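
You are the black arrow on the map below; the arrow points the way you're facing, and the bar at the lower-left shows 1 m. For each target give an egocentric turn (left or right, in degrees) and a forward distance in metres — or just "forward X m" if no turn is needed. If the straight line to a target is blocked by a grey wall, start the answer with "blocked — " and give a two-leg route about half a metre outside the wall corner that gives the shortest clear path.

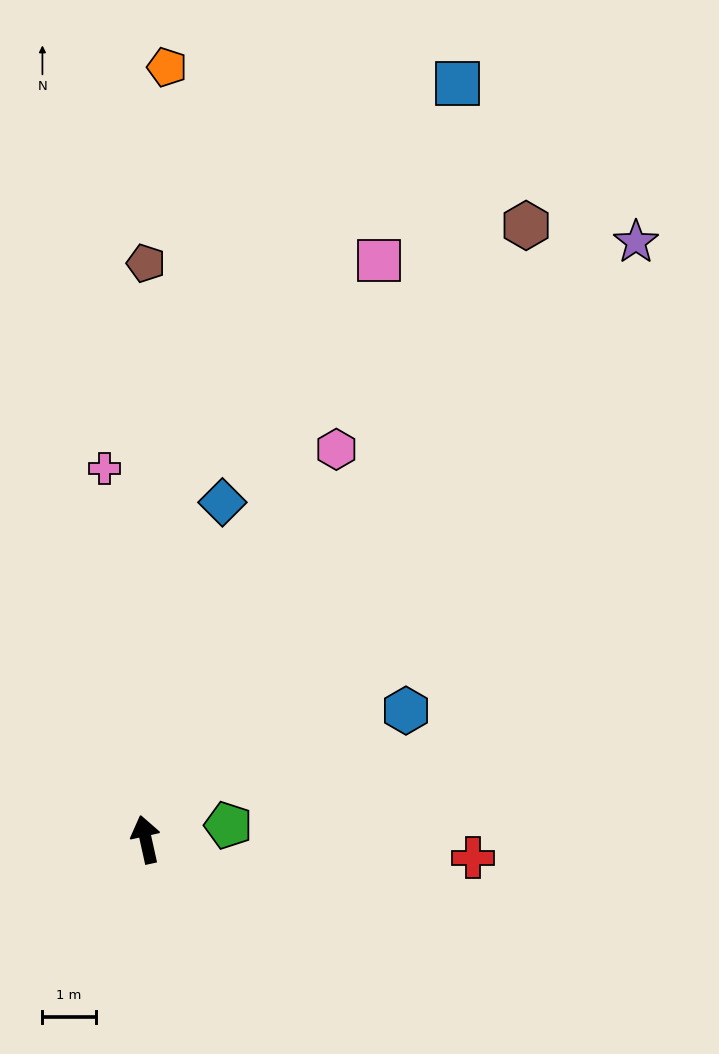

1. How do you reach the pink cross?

turn right 6°, forward 7.0 m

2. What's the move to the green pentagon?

turn right 93°, forward 1.6 m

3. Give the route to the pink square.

turn right 34°, forward 11.7 m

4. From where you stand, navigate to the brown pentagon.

turn right 12°, forward 10.8 m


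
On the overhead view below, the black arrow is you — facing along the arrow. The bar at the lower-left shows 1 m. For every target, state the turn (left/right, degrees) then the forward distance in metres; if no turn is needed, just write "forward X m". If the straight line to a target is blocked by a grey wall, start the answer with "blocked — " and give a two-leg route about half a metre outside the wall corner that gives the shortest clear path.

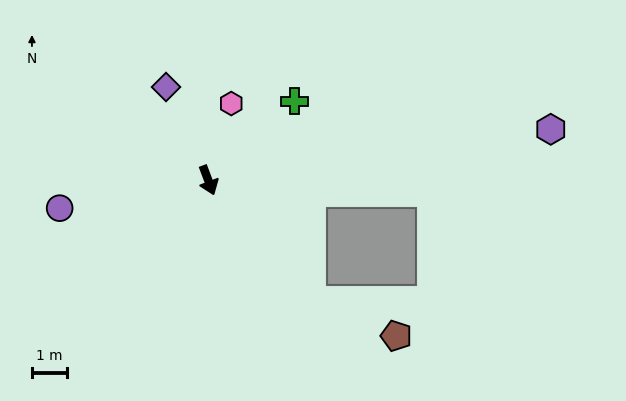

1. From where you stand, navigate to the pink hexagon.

turn left 143°, forward 2.3 m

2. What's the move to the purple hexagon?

turn left 78°, forward 9.9 m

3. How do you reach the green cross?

turn left 112°, forward 3.4 m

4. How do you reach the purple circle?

turn right 100°, forward 4.3 m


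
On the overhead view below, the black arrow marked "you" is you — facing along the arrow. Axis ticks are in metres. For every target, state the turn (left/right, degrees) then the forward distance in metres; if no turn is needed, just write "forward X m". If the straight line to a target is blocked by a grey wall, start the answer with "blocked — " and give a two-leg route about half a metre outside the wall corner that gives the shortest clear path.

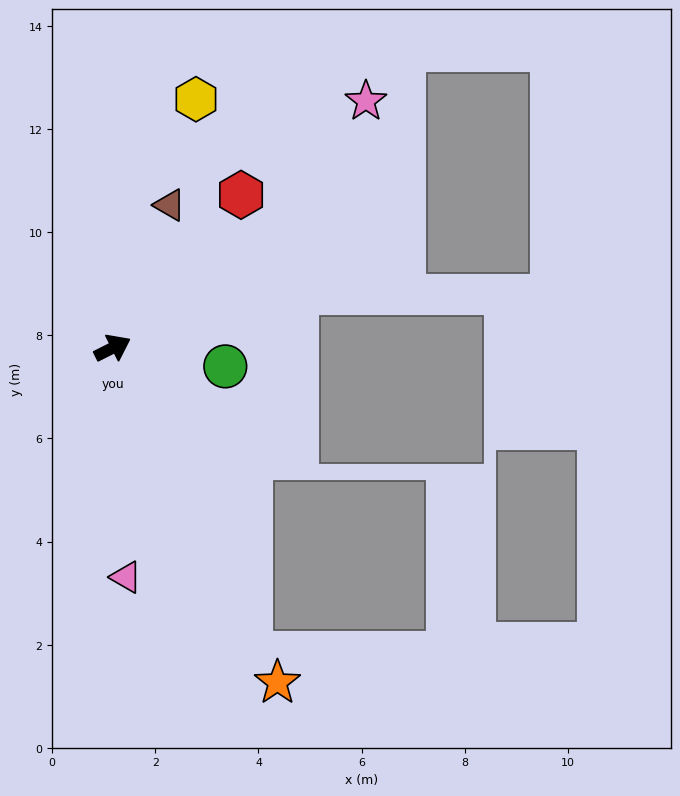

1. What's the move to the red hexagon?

turn left 23°, forward 3.9 m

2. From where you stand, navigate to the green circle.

turn right 36°, forward 2.2 m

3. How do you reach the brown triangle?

turn left 42°, forward 3.0 m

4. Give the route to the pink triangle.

turn right 113°, forward 4.5 m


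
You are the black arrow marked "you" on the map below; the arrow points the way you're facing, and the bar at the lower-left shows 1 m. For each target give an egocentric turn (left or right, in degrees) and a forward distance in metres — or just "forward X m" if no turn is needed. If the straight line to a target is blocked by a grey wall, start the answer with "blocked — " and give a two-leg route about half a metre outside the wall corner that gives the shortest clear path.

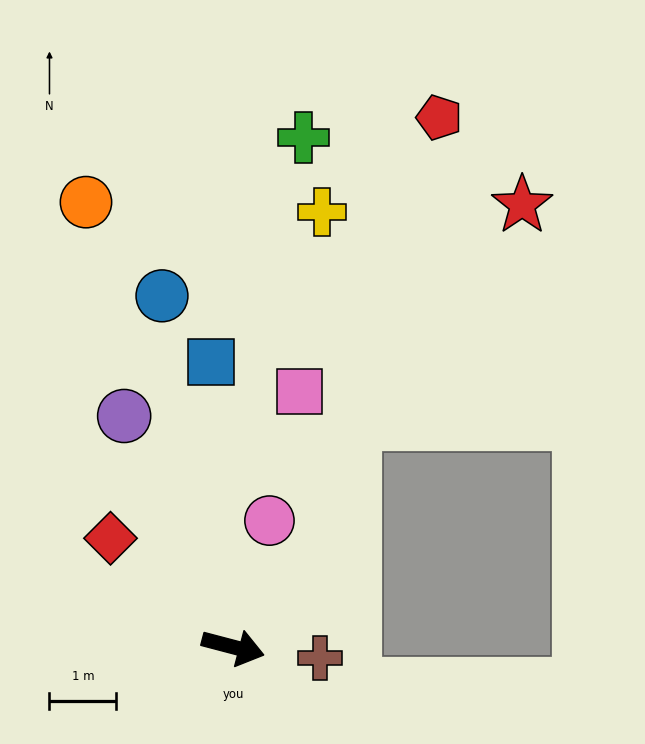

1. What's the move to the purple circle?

turn left 130°, forward 3.8 m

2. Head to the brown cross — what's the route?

turn left 8°, forward 1.3 m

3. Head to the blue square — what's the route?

turn left 109°, forward 4.3 m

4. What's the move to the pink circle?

turn left 89°, forward 2.0 m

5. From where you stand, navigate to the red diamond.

turn left 153°, forward 2.4 m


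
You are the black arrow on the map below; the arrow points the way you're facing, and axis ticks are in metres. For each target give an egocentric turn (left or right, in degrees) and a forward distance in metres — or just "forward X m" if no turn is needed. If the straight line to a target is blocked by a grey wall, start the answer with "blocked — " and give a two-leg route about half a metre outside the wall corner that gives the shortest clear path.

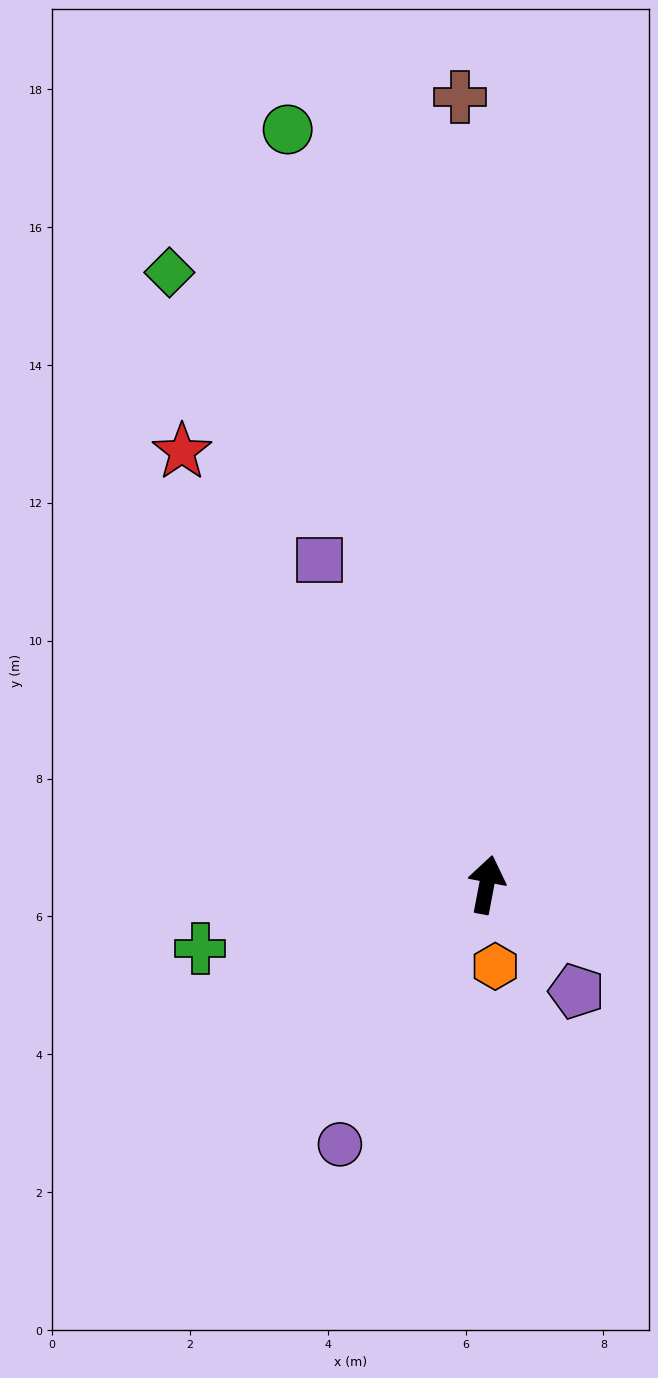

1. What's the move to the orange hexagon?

turn right 163°, forward 1.2 m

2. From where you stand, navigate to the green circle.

turn left 26°, forward 11.3 m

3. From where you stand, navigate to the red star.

turn left 46°, forward 7.7 m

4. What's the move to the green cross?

turn left 113°, forward 4.3 m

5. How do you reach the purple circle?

turn left 161°, forward 4.3 m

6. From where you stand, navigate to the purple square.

turn left 38°, forward 5.3 m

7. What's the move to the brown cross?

turn left 13°, forward 11.4 m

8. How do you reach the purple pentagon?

turn right 129°, forward 2.0 m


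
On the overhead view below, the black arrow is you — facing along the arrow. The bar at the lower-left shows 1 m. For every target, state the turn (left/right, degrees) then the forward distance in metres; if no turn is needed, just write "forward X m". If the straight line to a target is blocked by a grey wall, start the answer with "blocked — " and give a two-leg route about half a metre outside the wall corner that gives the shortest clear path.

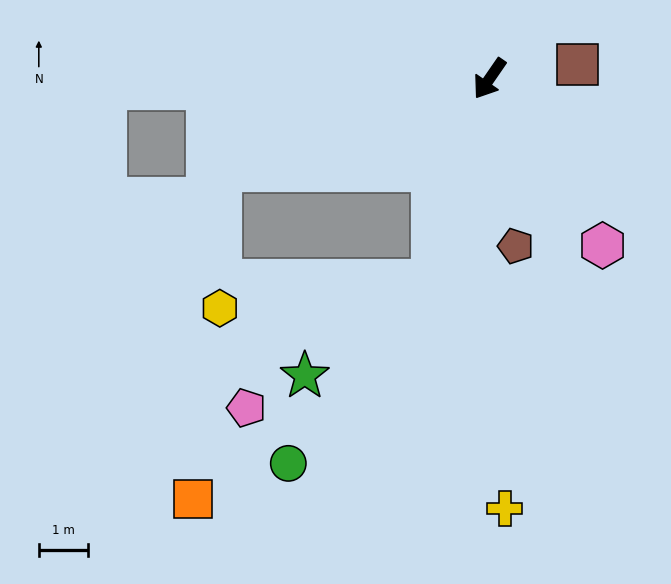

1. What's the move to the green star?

blocked — turn left 19°, forward 4.3 m, then turn right 37°, forward 3.3 m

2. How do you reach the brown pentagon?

turn left 43°, forward 3.5 m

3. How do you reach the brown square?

turn left 134°, forward 1.8 m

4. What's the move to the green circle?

blocked — turn left 19°, forward 4.3 m, then turn right 22°, forward 4.8 m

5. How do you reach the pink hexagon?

turn left 69°, forward 4.1 m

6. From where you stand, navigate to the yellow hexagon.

blocked — turn right 37°, forward 5.8 m, then turn left 71°, forward 2.8 m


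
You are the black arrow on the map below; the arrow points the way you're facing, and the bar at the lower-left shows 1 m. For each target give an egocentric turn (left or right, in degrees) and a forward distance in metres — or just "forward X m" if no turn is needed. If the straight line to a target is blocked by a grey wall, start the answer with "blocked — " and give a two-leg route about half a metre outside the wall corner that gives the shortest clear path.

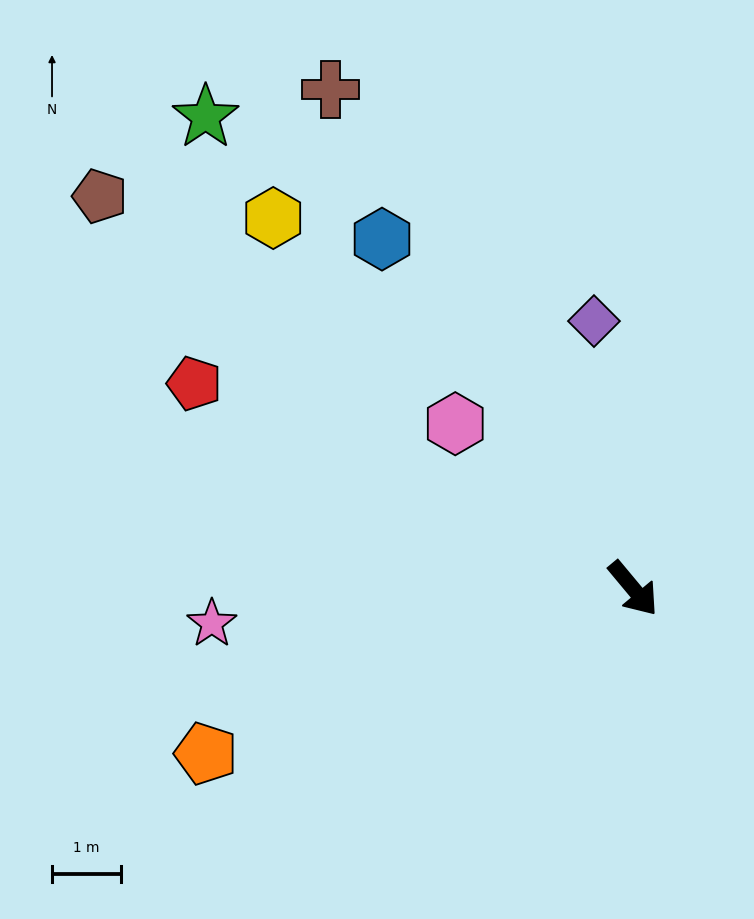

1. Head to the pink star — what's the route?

turn right 125°, forward 6.2 m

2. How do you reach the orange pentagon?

turn right 109°, forward 6.7 m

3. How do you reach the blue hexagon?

turn left 176°, forward 6.3 m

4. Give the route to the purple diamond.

turn left 149°, forward 3.9 m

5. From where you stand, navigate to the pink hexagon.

turn right 173°, forward 3.5 m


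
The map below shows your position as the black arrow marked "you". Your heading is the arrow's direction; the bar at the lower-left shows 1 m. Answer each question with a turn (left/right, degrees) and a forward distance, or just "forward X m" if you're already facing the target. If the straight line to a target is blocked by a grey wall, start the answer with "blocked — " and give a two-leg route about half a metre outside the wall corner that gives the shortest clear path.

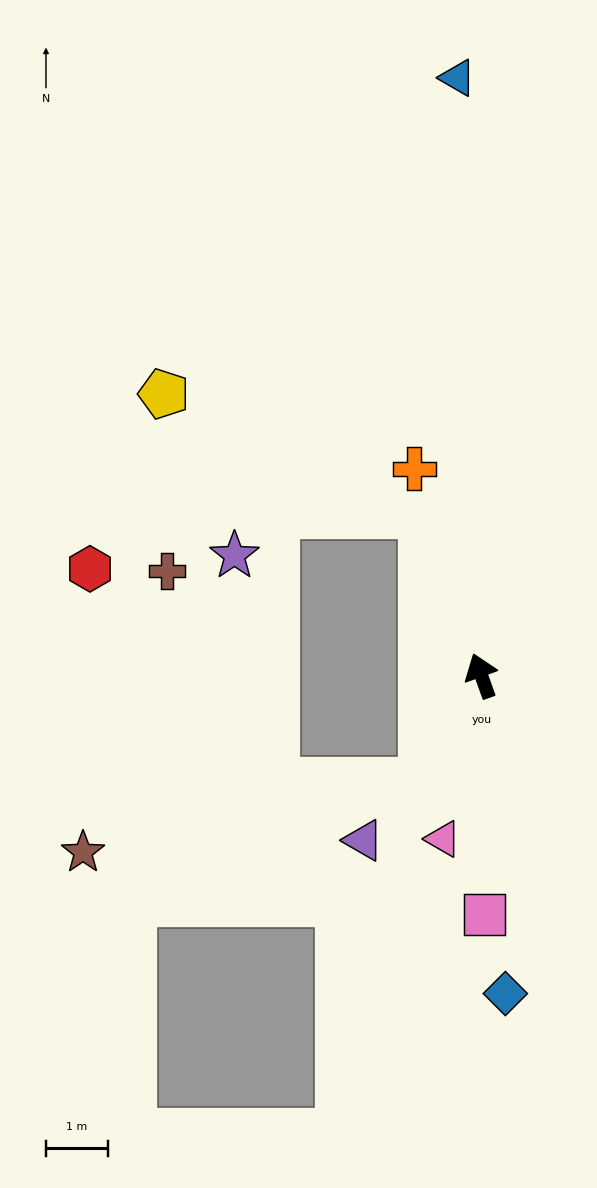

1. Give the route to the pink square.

turn left 161°, forward 3.9 m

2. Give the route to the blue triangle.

turn right 17°, forward 9.7 m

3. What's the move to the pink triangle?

turn left 147°, forward 2.7 m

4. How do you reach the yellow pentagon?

blocked — forward 2.8 m, then turn left 46°, forward 4.6 m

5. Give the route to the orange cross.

forward 3.5 m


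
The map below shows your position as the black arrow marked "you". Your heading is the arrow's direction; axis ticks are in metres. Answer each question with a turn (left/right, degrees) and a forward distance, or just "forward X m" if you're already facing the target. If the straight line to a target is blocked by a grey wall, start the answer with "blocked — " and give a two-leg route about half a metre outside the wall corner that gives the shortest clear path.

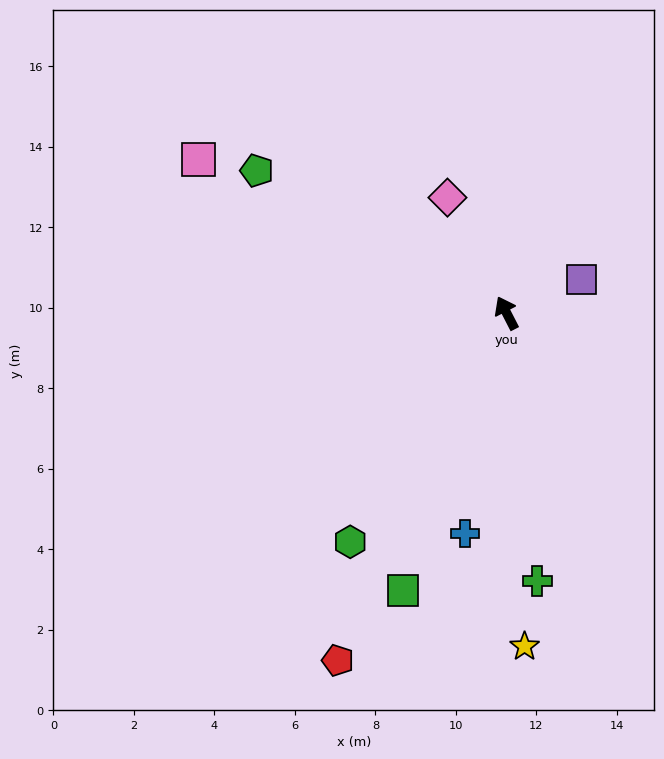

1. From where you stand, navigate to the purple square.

turn right 93°, forward 2.0 m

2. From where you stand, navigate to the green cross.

turn left 159°, forward 6.7 m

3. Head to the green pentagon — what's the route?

turn left 33°, forward 7.1 m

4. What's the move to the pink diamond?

forward 3.2 m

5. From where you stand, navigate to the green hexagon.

turn left 118°, forward 6.9 m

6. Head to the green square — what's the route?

turn left 132°, forward 7.4 m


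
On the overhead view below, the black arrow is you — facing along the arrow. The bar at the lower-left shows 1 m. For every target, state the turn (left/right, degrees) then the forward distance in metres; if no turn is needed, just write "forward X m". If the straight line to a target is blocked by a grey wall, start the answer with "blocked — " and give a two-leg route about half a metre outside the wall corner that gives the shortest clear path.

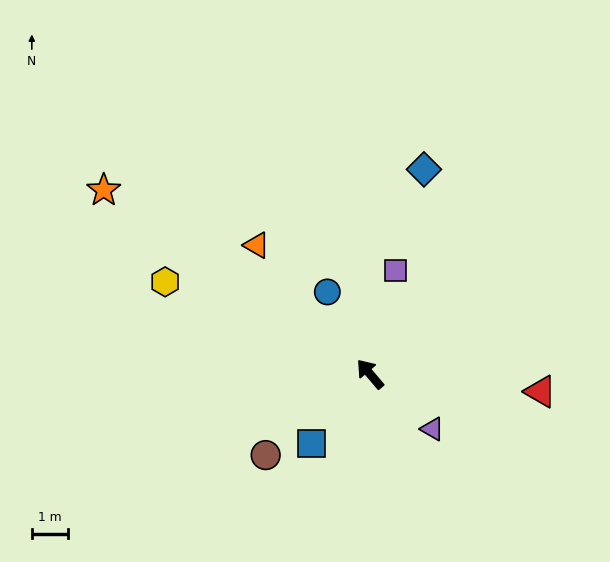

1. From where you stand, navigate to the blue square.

turn left 100°, forward 2.5 m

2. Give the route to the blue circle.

turn right 13°, forward 2.5 m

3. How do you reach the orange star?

turn left 15°, forward 8.8 m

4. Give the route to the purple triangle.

turn right 172°, forward 2.3 m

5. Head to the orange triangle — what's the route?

forward 4.7 m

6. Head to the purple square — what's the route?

turn right 54°, forward 2.9 m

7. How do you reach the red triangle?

turn right 136°, forward 4.7 m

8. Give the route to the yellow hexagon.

turn left 25°, forward 6.1 m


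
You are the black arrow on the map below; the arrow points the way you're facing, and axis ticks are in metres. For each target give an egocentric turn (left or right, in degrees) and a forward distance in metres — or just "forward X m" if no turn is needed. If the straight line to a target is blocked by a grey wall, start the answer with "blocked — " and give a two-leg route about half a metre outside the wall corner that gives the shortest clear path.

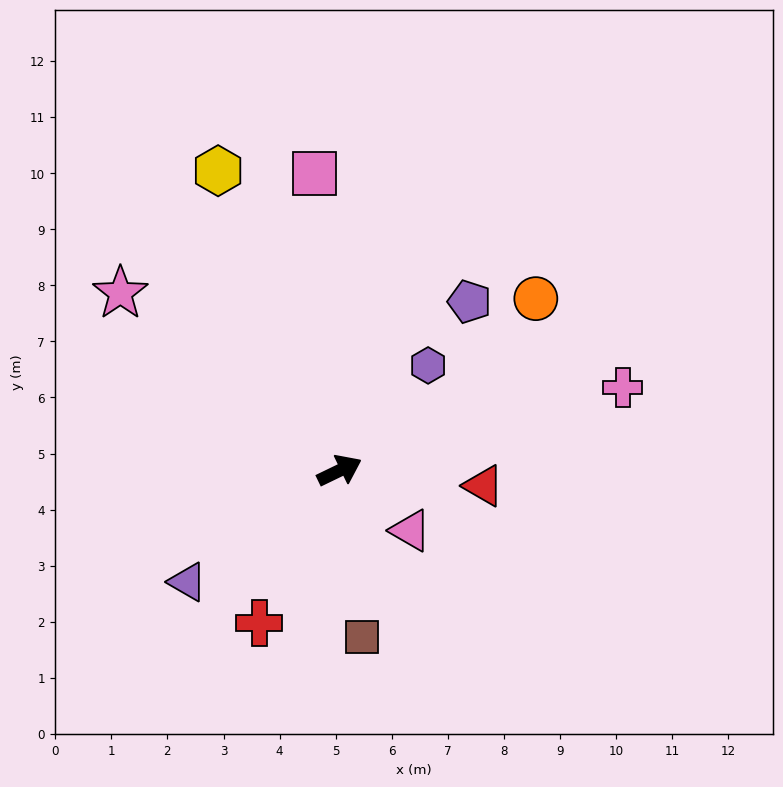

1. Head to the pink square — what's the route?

turn left 69°, forward 5.3 m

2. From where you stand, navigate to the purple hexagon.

turn left 24°, forward 2.4 m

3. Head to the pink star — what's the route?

turn left 115°, forward 5.0 m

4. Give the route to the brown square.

turn right 108°, forward 3.0 m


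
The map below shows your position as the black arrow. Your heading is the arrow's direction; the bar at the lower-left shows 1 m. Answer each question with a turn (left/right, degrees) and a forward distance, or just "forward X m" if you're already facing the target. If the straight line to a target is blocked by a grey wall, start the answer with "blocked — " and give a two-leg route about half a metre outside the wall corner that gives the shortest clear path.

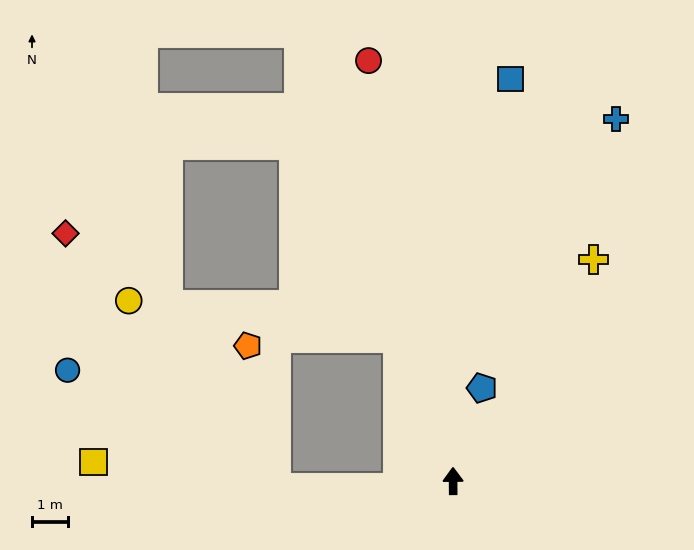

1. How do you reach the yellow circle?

blocked — turn left 21°, forward 4.3 m, then turn left 61°, forward 7.7 m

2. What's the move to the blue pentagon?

turn right 18°, forward 2.7 m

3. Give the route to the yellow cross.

turn right 33°, forward 7.4 m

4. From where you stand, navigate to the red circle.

turn left 11°, forward 12.1 m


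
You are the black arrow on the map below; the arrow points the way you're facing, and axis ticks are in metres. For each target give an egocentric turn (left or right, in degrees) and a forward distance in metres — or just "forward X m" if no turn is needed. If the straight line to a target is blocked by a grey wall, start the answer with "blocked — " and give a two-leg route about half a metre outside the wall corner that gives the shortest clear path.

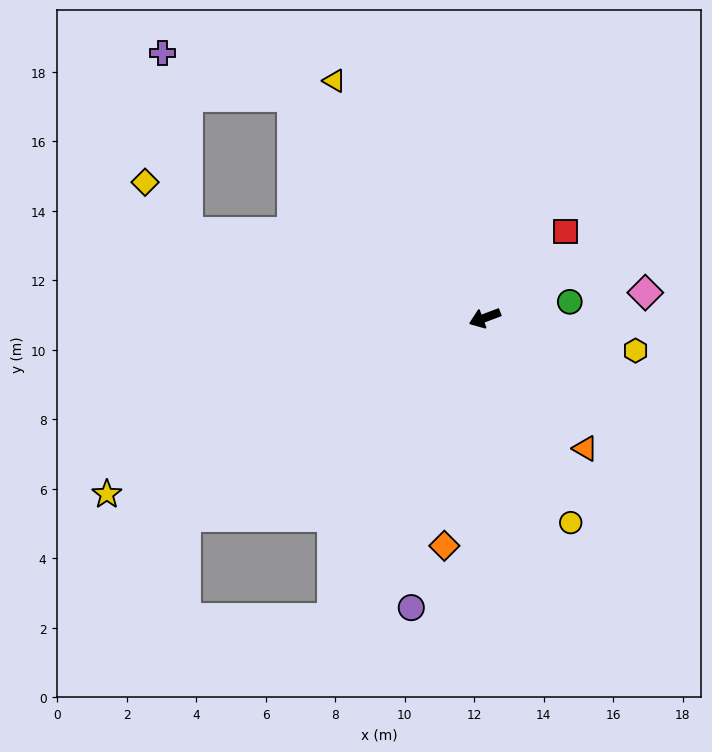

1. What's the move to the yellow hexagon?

turn left 147°, forward 4.4 m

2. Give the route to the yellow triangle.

turn right 78°, forward 8.1 m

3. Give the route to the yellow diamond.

blocked — turn right 37°, forward 8.9 m, then turn right 32°, forward 1.9 m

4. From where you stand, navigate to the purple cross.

blocked — turn right 69°, forward 8.4 m, then turn left 29°, forward 3.9 m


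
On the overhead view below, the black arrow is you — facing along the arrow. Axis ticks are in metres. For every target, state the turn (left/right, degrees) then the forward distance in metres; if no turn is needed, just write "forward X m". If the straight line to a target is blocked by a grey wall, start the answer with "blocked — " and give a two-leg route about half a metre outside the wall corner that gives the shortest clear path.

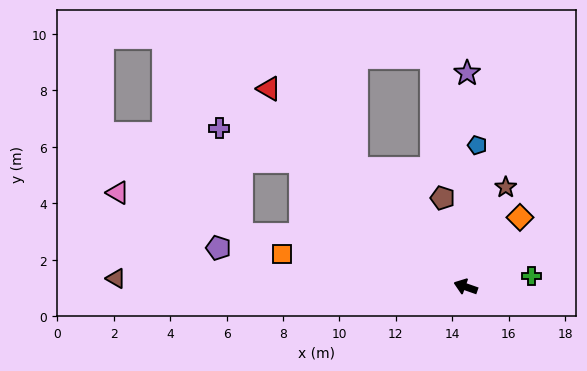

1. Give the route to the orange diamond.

turn right 109°, forward 3.1 m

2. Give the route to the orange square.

turn left 9°, forward 6.6 m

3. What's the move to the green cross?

turn right 152°, forward 2.4 m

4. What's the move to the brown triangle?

turn left 18°, forward 12.4 m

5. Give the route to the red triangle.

turn right 26°, forward 9.9 m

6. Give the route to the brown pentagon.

turn right 56°, forward 3.3 m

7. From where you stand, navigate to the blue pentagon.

turn right 75°, forward 5.0 m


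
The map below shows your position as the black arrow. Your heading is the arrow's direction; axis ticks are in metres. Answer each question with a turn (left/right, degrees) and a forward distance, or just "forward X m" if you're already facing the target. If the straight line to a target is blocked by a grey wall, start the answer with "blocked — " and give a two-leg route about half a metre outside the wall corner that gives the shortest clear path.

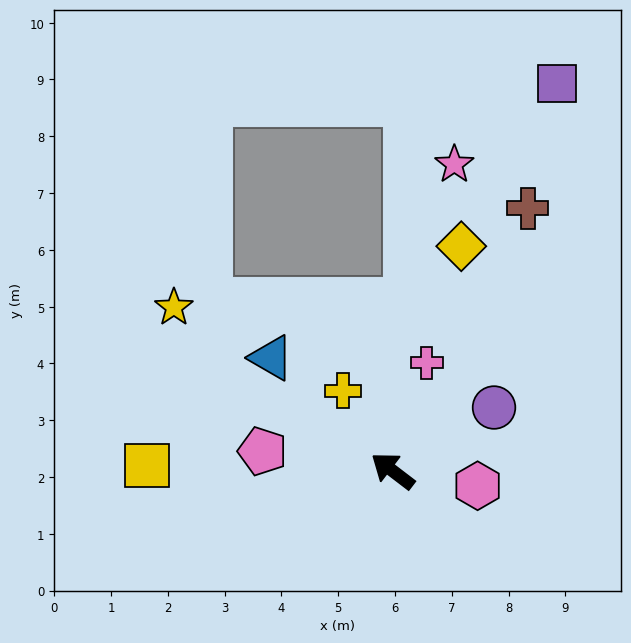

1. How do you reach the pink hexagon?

turn right 153°, forward 1.5 m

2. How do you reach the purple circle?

turn right 111°, forward 2.1 m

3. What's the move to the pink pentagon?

turn left 29°, forward 2.3 m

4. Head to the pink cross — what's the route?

turn right 70°, forward 2.0 m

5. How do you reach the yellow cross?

turn right 21°, forward 1.7 m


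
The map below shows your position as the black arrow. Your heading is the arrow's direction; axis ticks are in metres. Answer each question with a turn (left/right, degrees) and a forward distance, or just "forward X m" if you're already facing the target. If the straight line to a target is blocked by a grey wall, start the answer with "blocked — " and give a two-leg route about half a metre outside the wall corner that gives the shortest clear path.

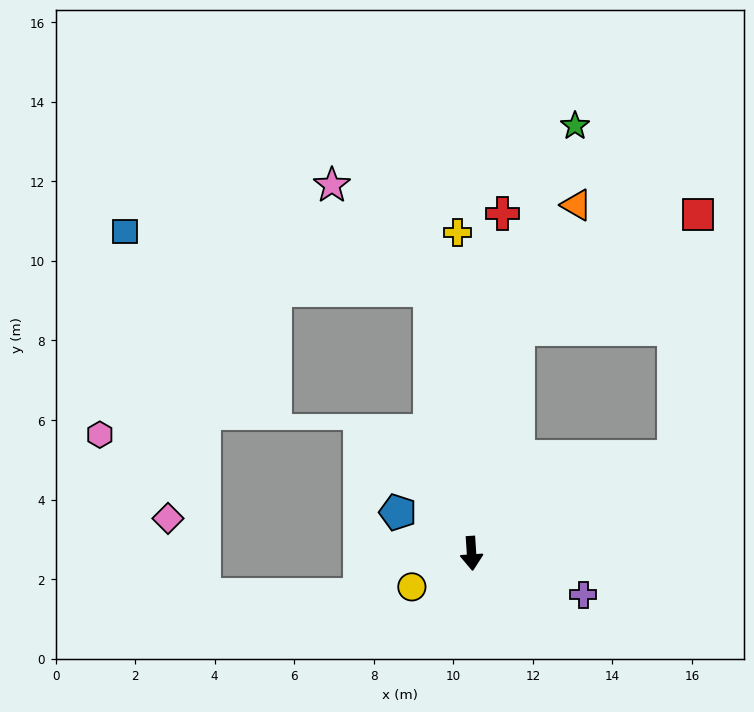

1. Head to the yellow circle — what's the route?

turn right 64°, forward 1.7 m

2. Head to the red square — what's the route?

blocked — turn left 165°, forward 5.8 m, then turn right 46°, forward 5.4 m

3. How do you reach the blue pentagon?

turn right 123°, forward 2.1 m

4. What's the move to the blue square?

blocked — turn right 175°, forward 6.7 m, then turn left 70°, forward 7.8 m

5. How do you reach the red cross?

turn left 171°, forward 8.6 m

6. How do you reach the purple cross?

turn left 66°, forward 3.0 m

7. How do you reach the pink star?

blocked — turn right 175°, forward 6.7 m, then turn left 34°, forward 3.6 m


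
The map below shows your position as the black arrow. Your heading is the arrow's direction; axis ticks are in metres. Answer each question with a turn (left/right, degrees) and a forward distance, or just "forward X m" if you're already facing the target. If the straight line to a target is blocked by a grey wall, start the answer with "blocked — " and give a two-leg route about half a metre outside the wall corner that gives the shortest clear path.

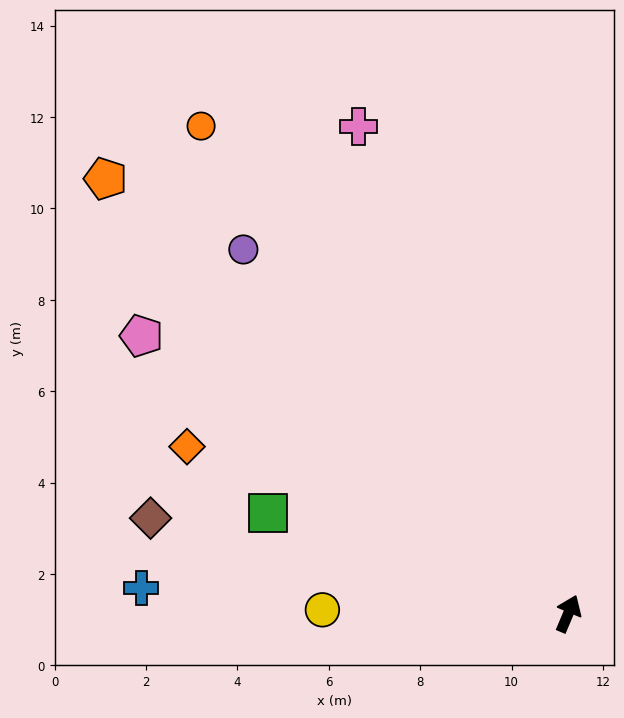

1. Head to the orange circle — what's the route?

turn left 60°, forward 13.4 m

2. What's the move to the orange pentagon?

turn left 70°, forward 13.9 m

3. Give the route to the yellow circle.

turn left 112°, forward 5.4 m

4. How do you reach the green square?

turn left 94°, forward 6.9 m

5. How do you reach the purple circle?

turn left 65°, forward 10.7 m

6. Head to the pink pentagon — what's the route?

turn left 80°, forward 11.1 m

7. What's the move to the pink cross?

turn left 46°, forward 11.6 m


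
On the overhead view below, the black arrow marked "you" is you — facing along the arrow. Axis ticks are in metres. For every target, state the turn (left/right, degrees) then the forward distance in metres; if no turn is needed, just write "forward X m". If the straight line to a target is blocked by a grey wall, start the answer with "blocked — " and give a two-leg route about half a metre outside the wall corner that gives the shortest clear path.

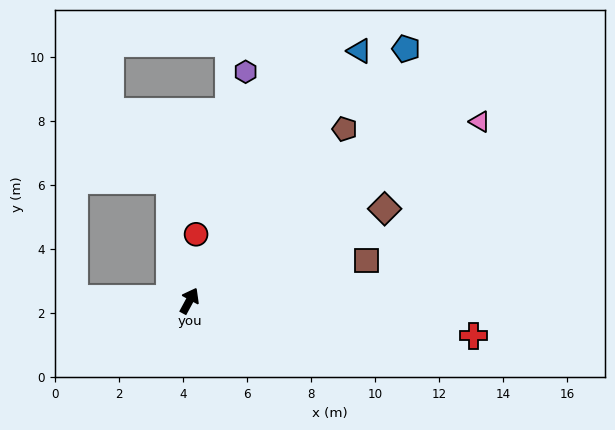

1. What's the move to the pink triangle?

turn right 30°, forward 10.7 m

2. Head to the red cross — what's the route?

turn right 69°, forward 8.9 m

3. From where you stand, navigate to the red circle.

turn left 23°, forward 2.1 m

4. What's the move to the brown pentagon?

turn right 14°, forward 7.2 m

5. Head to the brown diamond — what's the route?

turn right 36°, forward 6.7 m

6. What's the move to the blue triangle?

turn right 6°, forward 9.4 m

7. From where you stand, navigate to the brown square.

turn right 49°, forward 5.7 m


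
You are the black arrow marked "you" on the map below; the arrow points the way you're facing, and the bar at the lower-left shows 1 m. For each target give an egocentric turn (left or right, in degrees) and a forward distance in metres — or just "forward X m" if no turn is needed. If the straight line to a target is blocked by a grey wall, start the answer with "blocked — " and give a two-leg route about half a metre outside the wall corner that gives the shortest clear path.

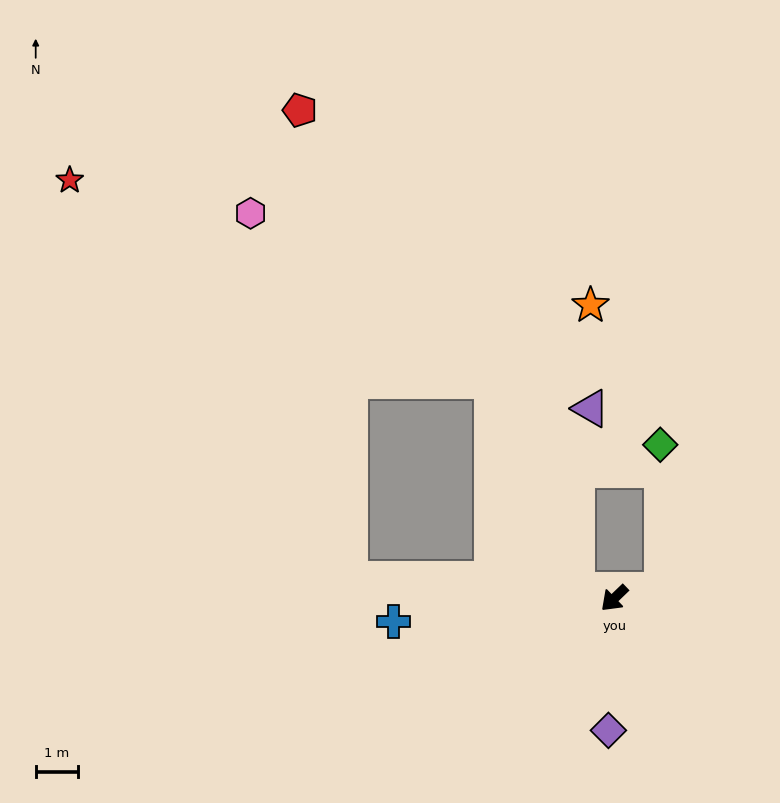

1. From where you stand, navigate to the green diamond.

blocked — turn left 146°, forward 1.1 m, then turn left 81°, forward 3.4 m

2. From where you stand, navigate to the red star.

blocked — turn right 48°, forward 6.3 m, then turn right 51°, forward 11.6 m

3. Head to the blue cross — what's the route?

turn right 38°, forward 5.3 m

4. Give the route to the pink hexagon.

blocked — turn right 48°, forward 6.3 m, then turn right 71°, forward 9.0 m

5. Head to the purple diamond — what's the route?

turn left 44°, forward 3.1 m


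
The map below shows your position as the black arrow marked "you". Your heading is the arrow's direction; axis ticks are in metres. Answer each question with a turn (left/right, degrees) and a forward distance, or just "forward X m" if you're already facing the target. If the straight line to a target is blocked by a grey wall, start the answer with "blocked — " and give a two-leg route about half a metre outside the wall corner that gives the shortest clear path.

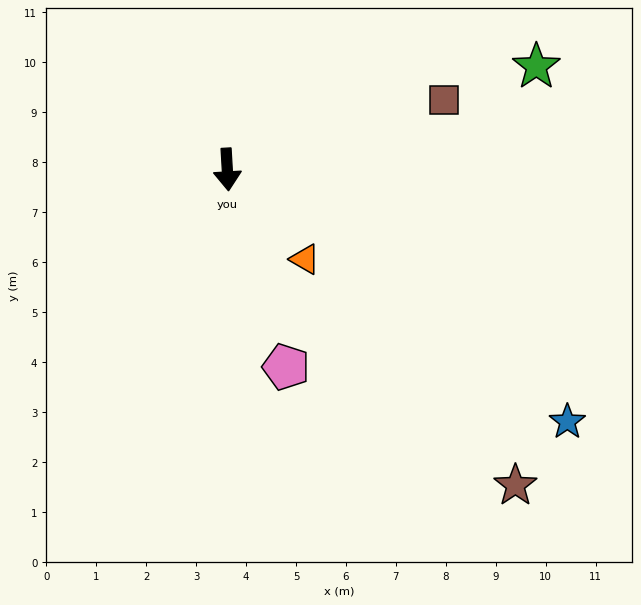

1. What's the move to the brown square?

turn left 104°, forward 4.6 m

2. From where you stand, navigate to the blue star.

turn left 50°, forward 8.5 m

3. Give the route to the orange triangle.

turn left 38°, forward 2.4 m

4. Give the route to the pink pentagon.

turn left 13°, forward 4.1 m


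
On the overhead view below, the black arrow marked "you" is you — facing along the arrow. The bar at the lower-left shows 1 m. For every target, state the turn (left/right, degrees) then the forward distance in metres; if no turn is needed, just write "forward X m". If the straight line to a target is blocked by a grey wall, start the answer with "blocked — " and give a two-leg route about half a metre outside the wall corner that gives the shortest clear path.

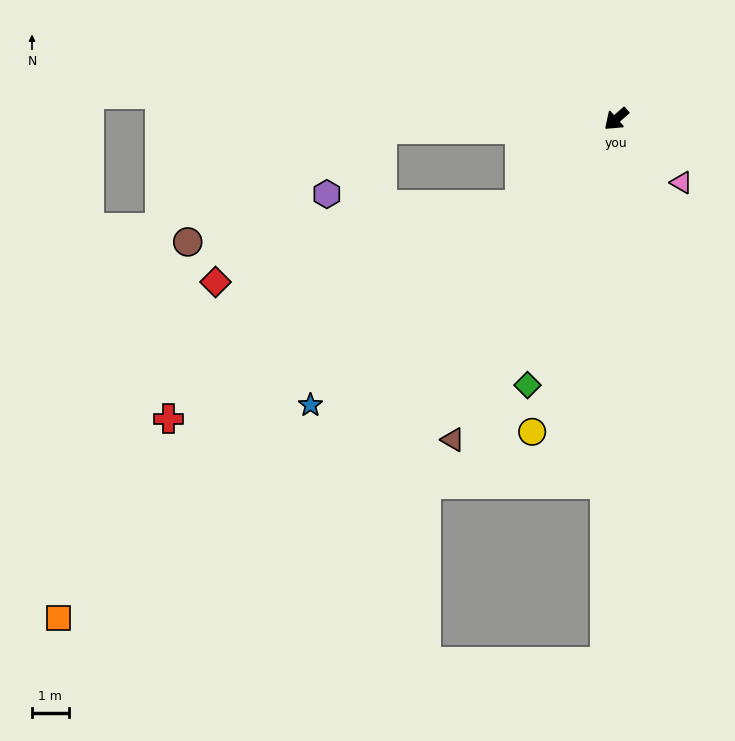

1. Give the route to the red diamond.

blocked — forward 3.5 m, then turn right 27°, forward 8.5 m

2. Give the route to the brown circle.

blocked — turn right 39°, forward 6.4 m, then turn left 28°, forward 6.1 m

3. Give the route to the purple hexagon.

blocked — turn right 39°, forward 6.4 m, then turn left 48°, forward 2.3 m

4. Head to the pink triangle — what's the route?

turn left 94°, forward 2.5 m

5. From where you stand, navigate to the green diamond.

turn left 30°, forward 7.6 m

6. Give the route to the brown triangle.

turn left 22°, forward 9.8 m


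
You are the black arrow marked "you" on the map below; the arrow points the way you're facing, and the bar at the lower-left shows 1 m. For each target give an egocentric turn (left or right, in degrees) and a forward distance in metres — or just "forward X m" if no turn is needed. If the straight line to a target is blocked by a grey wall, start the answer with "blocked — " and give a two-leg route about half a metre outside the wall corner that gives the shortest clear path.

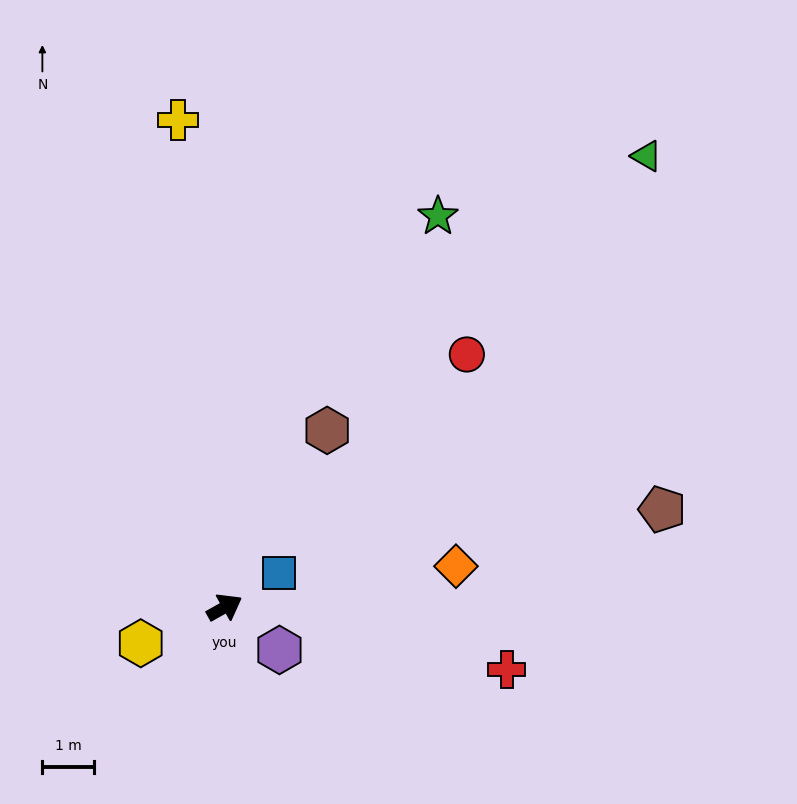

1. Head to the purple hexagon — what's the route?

turn right 67°, forward 1.3 m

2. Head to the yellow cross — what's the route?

turn left 66°, forward 9.4 m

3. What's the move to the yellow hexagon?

turn left 174°, forward 1.8 m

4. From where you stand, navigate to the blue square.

turn left 3°, forward 1.2 m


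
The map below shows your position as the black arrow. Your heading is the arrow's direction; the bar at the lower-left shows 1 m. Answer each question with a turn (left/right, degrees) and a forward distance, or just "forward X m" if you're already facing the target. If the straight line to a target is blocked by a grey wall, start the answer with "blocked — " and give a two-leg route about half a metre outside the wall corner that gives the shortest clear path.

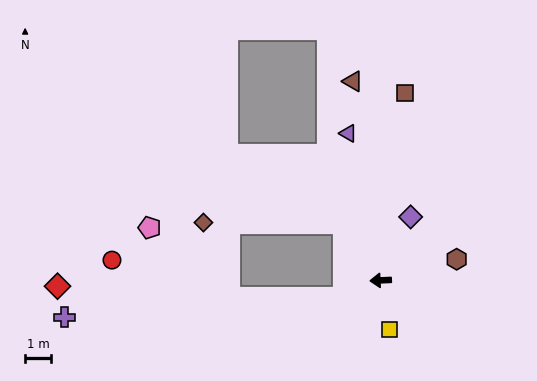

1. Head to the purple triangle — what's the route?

turn right 80°, forward 5.8 m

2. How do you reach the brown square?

turn right 100°, forward 7.2 m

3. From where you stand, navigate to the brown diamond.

blocked — turn right 60°, forward 2.6 m, then turn left 57°, forward 5.4 m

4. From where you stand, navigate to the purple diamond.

turn right 118°, forward 2.7 m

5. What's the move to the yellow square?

turn left 98°, forward 1.9 m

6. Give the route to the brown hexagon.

turn right 167°, forward 3.0 m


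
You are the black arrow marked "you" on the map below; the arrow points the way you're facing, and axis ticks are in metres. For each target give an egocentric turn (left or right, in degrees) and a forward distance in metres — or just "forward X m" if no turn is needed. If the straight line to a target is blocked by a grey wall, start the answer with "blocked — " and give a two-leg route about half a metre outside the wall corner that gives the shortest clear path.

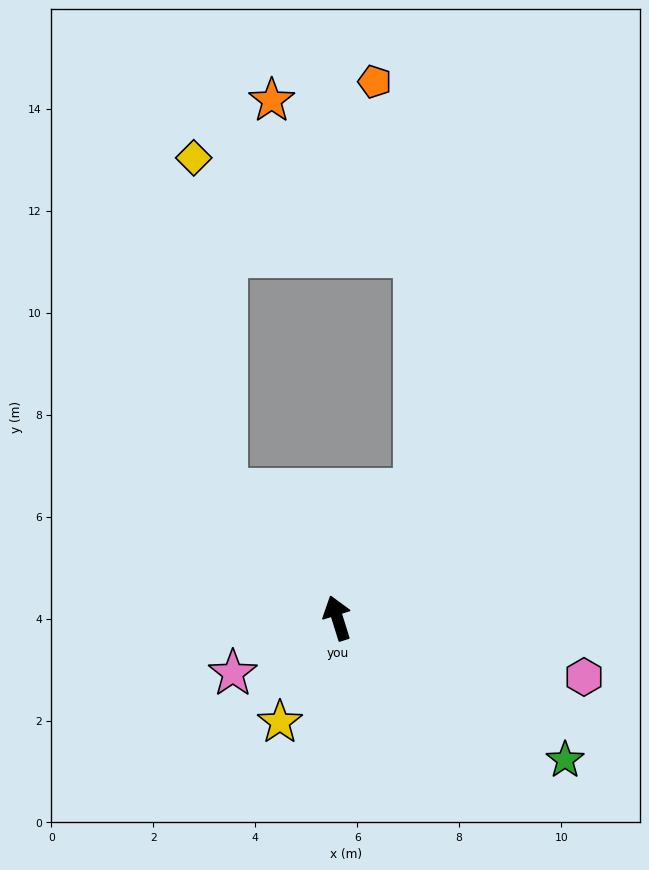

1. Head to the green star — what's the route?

turn right 139°, forward 5.3 m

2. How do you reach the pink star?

turn left 101°, forward 2.3 m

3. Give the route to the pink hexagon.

turn right 121°, forward 5.0 m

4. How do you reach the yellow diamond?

blocked — turn left 24°, forward 3.3 m, then turn right 36°, forward 6.6 m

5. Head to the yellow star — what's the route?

turn left 134°, forward 2.3 m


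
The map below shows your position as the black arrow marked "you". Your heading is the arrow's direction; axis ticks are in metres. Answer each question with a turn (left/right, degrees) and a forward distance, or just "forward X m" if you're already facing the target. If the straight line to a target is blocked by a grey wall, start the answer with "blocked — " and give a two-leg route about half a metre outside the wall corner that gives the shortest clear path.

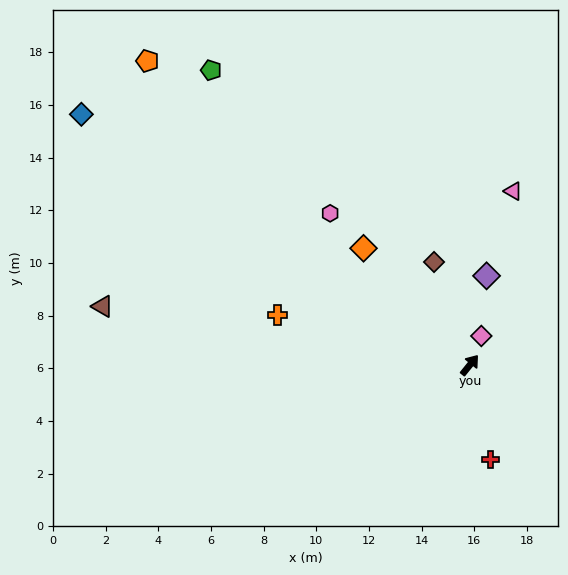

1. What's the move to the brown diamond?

turn left 58°, forward 4.1 m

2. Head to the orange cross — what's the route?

turn left 114°, forward 7.5 m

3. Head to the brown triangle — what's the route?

turn left 120°, forward 14.1 m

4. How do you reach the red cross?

turn right 129°, forward 3.7 m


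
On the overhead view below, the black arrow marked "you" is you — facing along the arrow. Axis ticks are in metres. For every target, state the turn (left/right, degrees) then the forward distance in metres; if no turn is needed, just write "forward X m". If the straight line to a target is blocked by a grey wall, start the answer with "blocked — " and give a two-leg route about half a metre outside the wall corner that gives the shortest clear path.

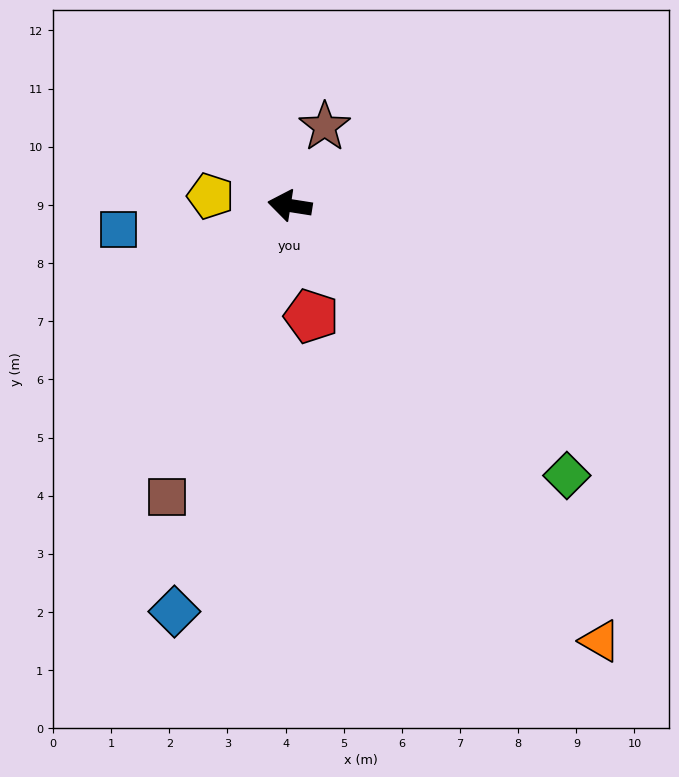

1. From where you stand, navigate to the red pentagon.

turn left 110°, forward 1.9 m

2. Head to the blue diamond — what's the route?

turn left 83°, forward 7.3 m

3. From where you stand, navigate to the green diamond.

turn left 145°, forward 6.7 m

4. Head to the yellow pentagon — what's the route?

turn left 2°, forward 1.4 m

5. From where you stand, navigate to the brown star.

turn right 105°, forward 1.5 m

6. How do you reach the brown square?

turn left 76°, forward 5.4 m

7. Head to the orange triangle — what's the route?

turn left 134°, forward 9.2 m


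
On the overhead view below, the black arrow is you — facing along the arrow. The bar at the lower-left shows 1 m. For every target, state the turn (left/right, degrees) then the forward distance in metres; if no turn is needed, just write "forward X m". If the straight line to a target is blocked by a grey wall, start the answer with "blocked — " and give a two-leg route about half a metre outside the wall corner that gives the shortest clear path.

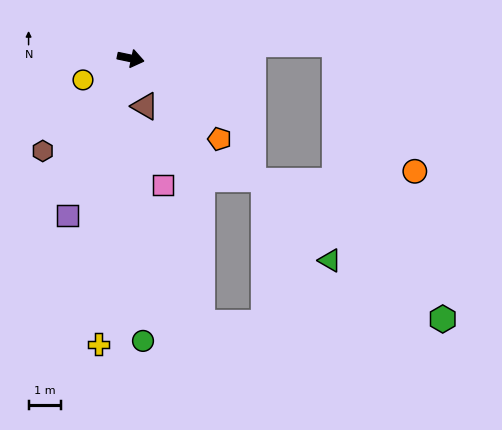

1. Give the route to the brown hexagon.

turn right 122°, forward 3.9 m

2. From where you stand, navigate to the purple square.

turn right 100°, forward 5.2 m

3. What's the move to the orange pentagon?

turn right 30°, forward 3.7 m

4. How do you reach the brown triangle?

turn right 62°, forward 1.5 m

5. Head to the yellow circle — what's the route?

turn right 144°, forward 1.6 m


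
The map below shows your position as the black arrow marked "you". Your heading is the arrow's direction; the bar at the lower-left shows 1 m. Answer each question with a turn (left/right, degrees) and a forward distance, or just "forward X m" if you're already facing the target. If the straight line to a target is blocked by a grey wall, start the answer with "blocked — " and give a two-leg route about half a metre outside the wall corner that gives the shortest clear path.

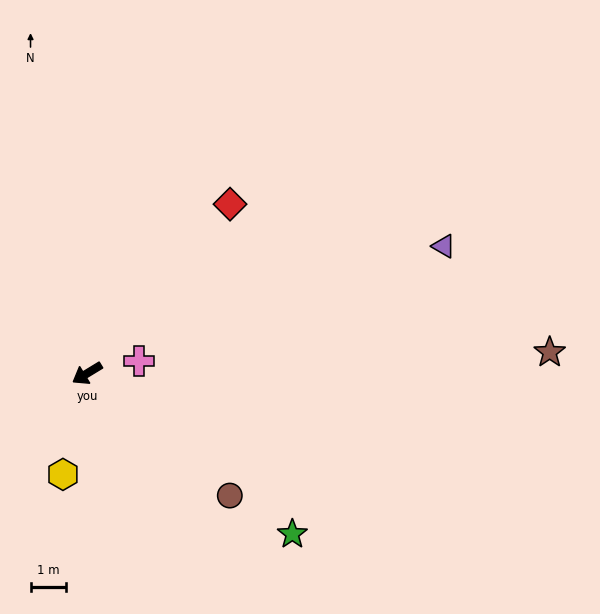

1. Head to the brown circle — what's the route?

turn left 108°, forward 5.3 m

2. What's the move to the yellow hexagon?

turn left 45°, forward 2.9 m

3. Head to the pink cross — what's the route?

turn left 162°, forward 1.5 m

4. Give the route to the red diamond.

turn right 162°, forward 6.3 m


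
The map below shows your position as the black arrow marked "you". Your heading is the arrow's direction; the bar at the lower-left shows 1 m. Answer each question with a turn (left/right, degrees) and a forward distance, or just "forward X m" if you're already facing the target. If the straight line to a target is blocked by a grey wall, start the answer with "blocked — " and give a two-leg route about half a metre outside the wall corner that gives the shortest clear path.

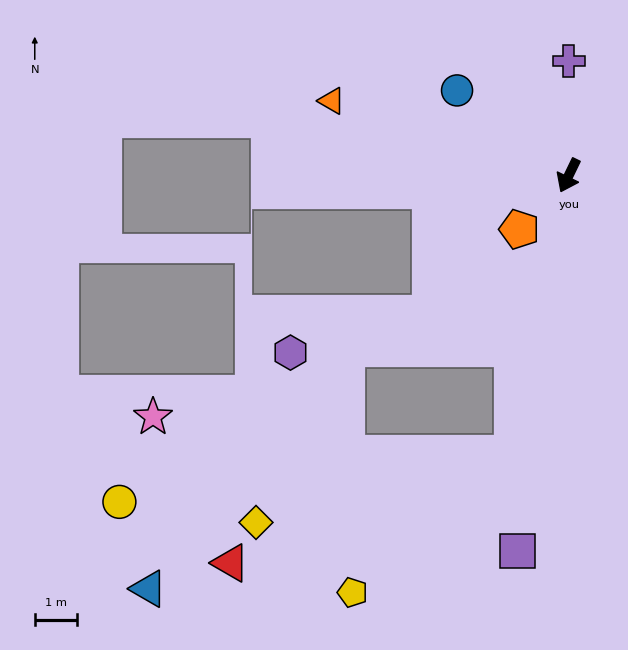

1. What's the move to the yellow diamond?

blocked — turn left 14°, forward 6.6 m, then turn right 63°, forward 6.2 m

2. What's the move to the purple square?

turn left 18°, forward 8.9 m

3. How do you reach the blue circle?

turn right 102°, forward 3.3 m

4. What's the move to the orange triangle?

turn right 82°, forward 5.8 m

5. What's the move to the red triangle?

blocked — turn left 14°, forward 6.6 m, then turn right 57°, forward 7.1 m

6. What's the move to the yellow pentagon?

blocked — turn left 14°, forward 6.6 m, then turn right 37°, forward 5.0 m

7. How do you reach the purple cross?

turn right 154°, forward 2.7 m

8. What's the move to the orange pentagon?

turn right 17°, forward 1.7 m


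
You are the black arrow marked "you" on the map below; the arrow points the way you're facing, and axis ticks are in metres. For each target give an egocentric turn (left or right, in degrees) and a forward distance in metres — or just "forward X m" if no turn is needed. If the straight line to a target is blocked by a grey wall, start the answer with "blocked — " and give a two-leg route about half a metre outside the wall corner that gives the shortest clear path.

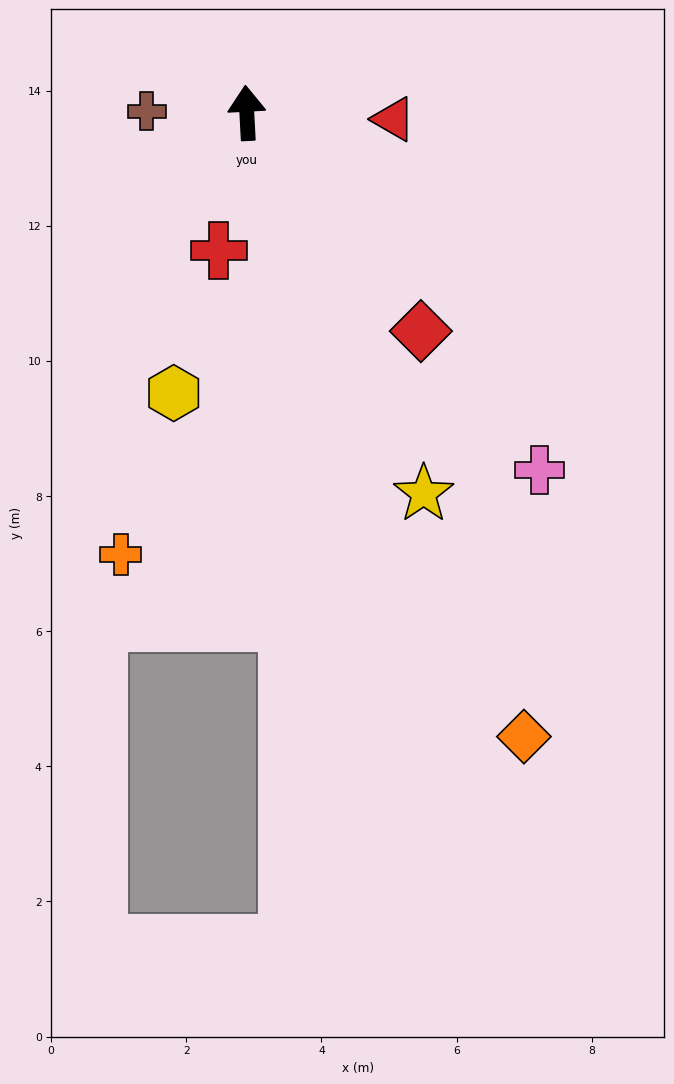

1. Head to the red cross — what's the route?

turn left 165°, forward 2.1 m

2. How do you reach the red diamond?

turn right 144°, forward 4.1 m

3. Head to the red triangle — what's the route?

turn right 95°, forward 2.2 m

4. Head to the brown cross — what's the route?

turn left 86°, forward 1.5 m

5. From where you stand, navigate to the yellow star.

turn right 158°, forward 6.2 m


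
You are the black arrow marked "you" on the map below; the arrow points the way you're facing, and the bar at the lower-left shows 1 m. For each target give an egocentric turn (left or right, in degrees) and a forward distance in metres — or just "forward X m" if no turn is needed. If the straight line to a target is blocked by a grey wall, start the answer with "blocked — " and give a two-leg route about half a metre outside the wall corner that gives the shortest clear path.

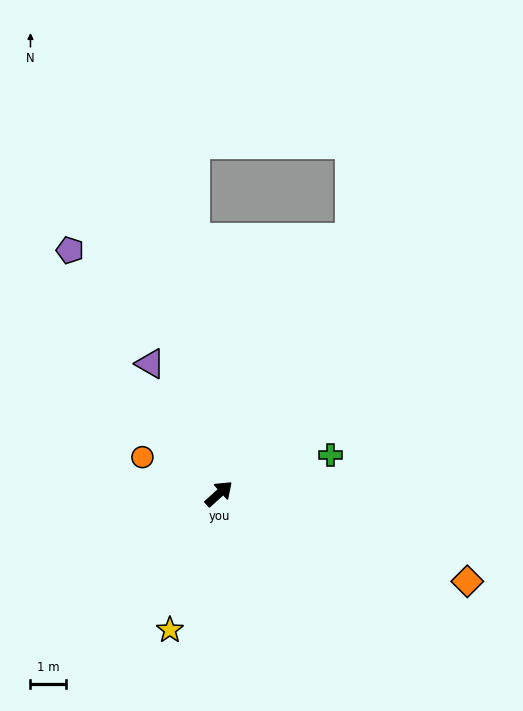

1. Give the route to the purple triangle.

turn left 76°, forward 4.2 m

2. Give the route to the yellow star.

turn right 152°, forward 4.1 m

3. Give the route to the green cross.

turn right 23°, forward 3.3 m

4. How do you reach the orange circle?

turn left 112°, forward 2.4 m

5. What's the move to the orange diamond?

turn right 61°, forward 7.5 m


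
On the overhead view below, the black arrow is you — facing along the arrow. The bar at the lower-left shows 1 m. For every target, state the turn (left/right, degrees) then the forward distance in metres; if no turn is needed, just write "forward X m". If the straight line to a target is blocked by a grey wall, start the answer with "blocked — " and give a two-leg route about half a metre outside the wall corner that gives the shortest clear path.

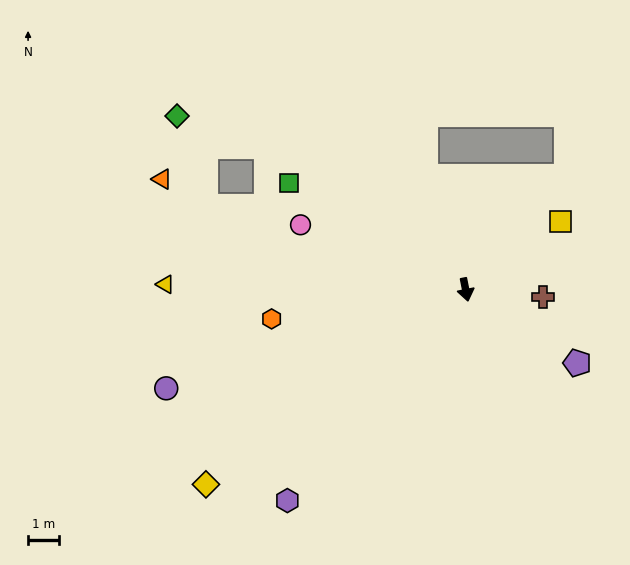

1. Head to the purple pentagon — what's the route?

turn left 45°, forward 4.3 m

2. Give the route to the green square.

turn right 132°, forward 6.7 m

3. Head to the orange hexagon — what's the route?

turn right 93°, forward 6.4 m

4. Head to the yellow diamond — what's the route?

turn right 64°, forward 10.6 m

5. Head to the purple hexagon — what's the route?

turn right 51°, forward 9.0 m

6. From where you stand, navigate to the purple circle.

turn right 83°, forward 10.3 m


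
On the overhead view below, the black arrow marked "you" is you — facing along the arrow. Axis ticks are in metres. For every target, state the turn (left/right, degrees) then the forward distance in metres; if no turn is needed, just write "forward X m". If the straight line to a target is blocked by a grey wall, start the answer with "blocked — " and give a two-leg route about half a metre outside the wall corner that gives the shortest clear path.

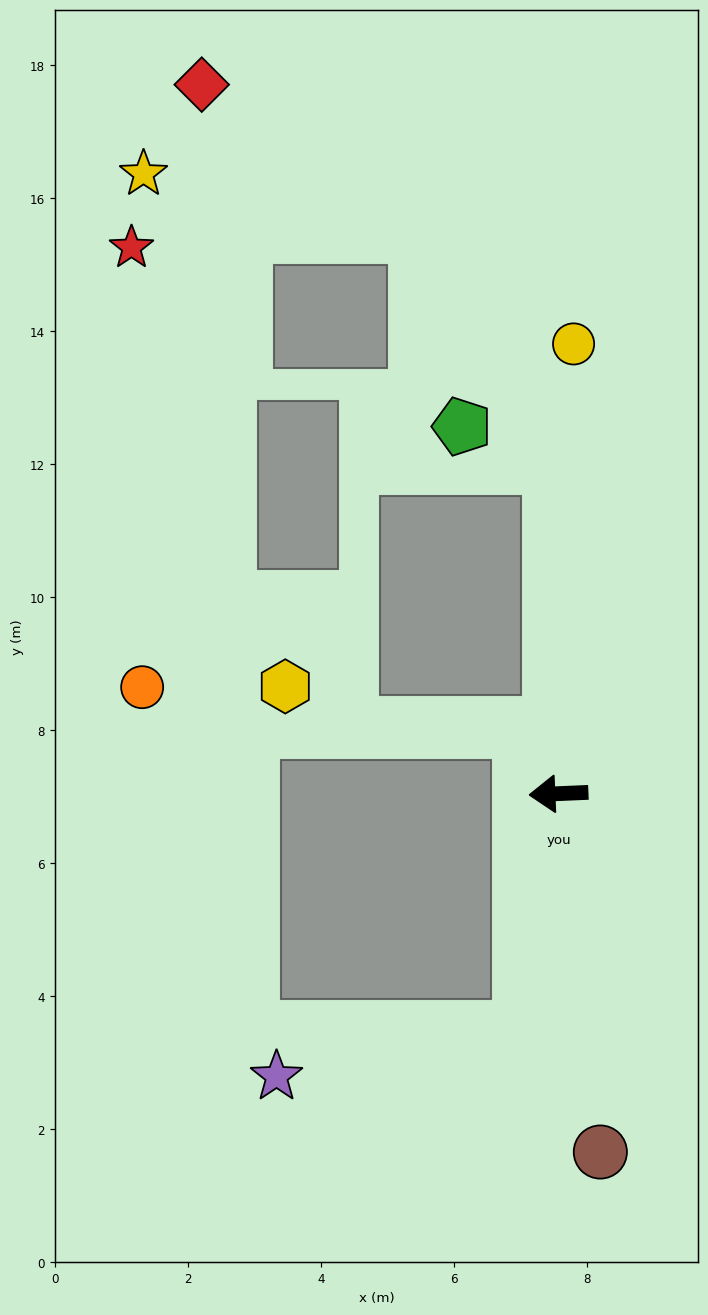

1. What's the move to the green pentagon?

blocked — turn right 91°, forward 4.9 m, then turn left 65°, forward 1.5 m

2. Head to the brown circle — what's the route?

turn left 94°, forward 5.4 m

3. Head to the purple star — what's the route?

blocked — turn left 78°, forward 3.6 m, then turn right 69°, forward 3.7 m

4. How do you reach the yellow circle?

turn right 94°, forward 6.8 m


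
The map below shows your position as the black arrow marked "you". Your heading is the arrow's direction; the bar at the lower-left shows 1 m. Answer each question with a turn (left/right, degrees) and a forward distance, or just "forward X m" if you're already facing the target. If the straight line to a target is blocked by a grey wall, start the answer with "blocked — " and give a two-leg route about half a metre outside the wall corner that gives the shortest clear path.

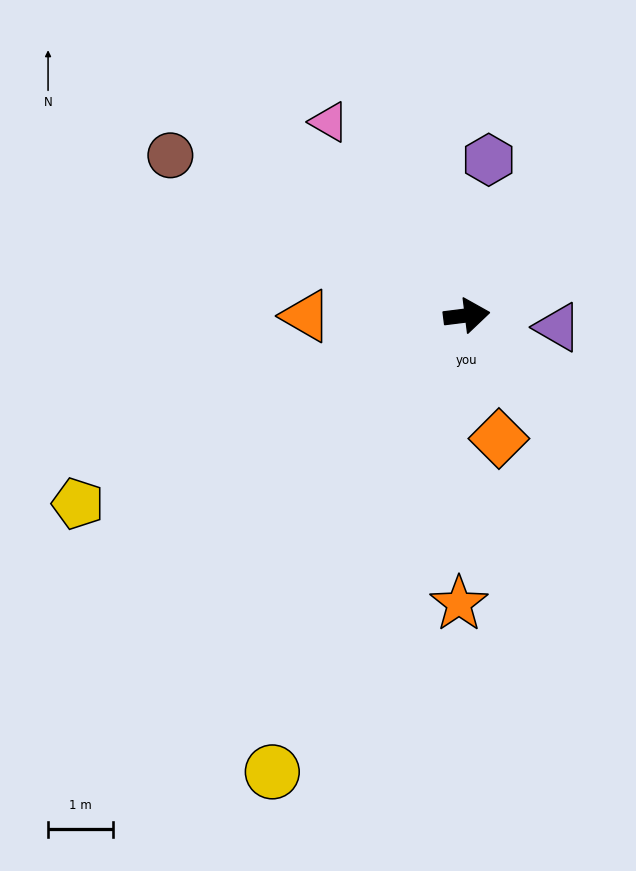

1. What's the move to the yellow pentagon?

turn right 161°, forward 6.7 m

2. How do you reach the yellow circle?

turn right 120°, forward 7.7 m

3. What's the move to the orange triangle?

turn left 173°, forward 2.5 m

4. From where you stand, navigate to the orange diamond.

turn right 83°, forward 2.0 m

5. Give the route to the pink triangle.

turn left 118°, forward 3.7 m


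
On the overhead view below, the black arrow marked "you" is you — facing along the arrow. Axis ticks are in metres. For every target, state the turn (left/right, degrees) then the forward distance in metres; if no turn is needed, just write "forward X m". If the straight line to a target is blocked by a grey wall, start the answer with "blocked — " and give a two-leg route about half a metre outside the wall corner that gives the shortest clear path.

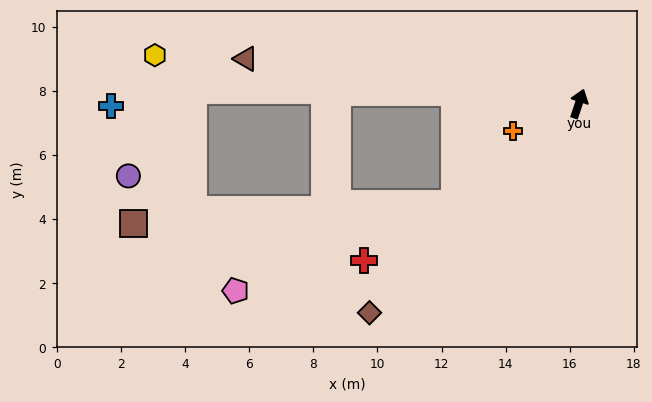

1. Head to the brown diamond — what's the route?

turn left 153°, forward 9.2 m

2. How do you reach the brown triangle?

turn left 101°, forward 10.5 m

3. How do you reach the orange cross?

turn left 131°, forward 2.2 m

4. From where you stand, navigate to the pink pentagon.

blocked — turn left 147°, forward 5.0 m, then turn right 17°, forward 7.4 m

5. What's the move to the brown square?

blocked — turn left 147°, forward 5.0 m, then turn right 35°, forward 10.0 m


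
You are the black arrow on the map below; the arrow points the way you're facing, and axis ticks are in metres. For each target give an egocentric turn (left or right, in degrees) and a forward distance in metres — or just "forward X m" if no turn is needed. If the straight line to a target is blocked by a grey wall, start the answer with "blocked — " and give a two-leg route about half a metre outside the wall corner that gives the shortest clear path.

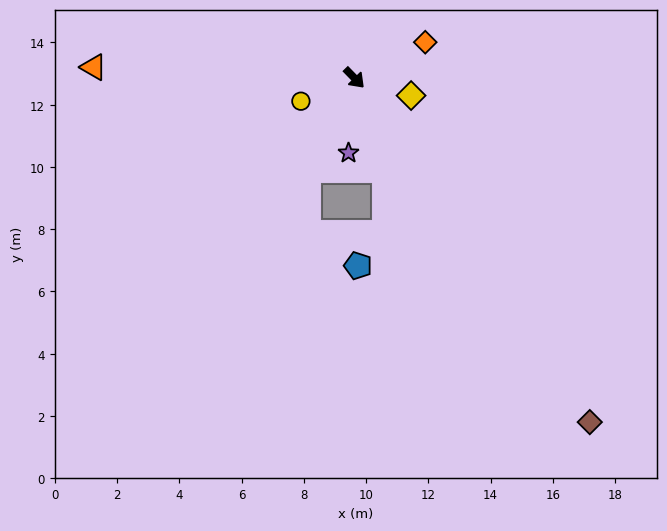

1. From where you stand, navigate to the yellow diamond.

turn left 28°, forward 1.9 m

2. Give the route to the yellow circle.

turn right 111°, forward 1.9 m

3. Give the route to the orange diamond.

turn left 72°, forward 2.6 m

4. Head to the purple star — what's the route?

turn right 49°, forward 2.4 m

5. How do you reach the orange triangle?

turn right 137°, forward 8.4 m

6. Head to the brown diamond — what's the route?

turn right 10°, forward 13.4 m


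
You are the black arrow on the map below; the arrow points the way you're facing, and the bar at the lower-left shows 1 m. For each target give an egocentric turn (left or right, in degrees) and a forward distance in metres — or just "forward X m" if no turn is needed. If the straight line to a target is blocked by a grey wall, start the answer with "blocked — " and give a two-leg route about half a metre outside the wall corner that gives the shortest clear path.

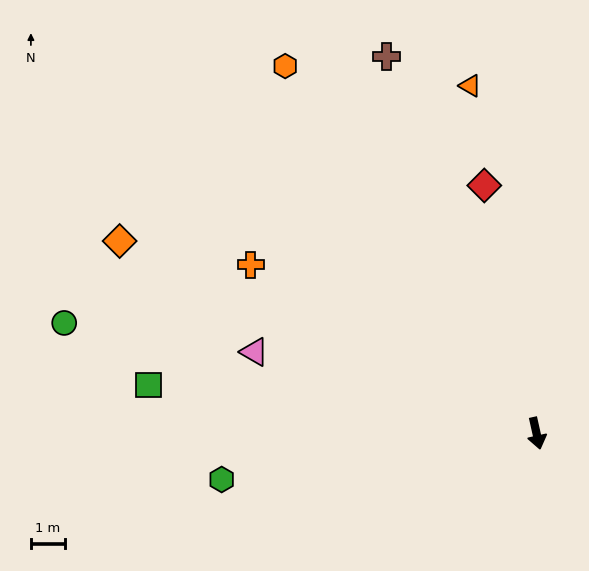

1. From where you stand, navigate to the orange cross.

turn right 133°, forward 9.7 m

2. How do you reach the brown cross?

turn right 171°, forward 11.9 m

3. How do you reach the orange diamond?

turn right 127°, forward 13.5 m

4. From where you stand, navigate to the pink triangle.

turn right 119°, forward 8.6 m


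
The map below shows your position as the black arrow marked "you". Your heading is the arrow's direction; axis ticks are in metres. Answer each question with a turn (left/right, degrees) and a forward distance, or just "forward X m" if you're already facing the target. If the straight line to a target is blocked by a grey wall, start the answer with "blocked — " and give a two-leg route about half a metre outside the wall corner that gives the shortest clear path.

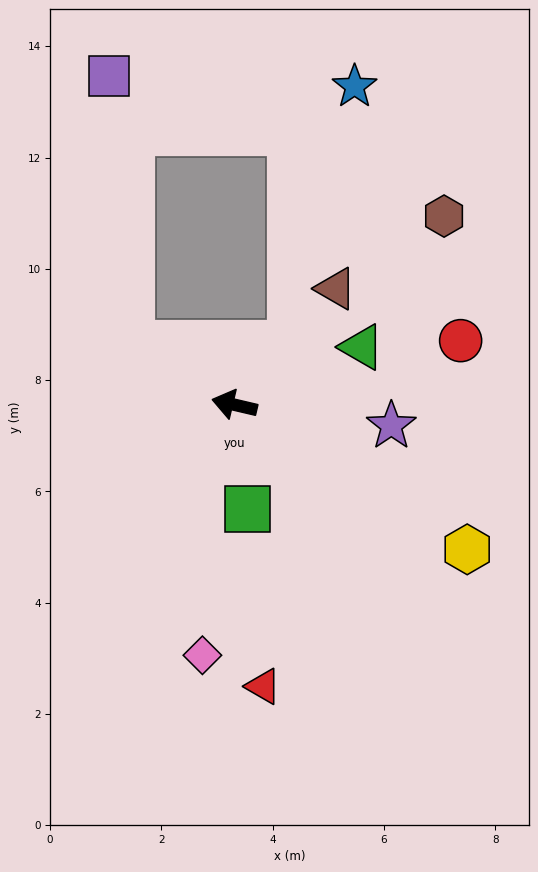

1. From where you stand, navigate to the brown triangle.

turn right 118°, forward 2.8 m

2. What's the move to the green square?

turn left 110°, forward 1.9 m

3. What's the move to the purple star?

turn right 174°, forward 2.8 m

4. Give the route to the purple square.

blocked — turn right 17°, forward 2.2 m, then turn right 55°, forward 4.8 m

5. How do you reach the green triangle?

turn right 142°, forward 2.5 m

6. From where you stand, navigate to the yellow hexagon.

turn left 161°, forward 4.9 m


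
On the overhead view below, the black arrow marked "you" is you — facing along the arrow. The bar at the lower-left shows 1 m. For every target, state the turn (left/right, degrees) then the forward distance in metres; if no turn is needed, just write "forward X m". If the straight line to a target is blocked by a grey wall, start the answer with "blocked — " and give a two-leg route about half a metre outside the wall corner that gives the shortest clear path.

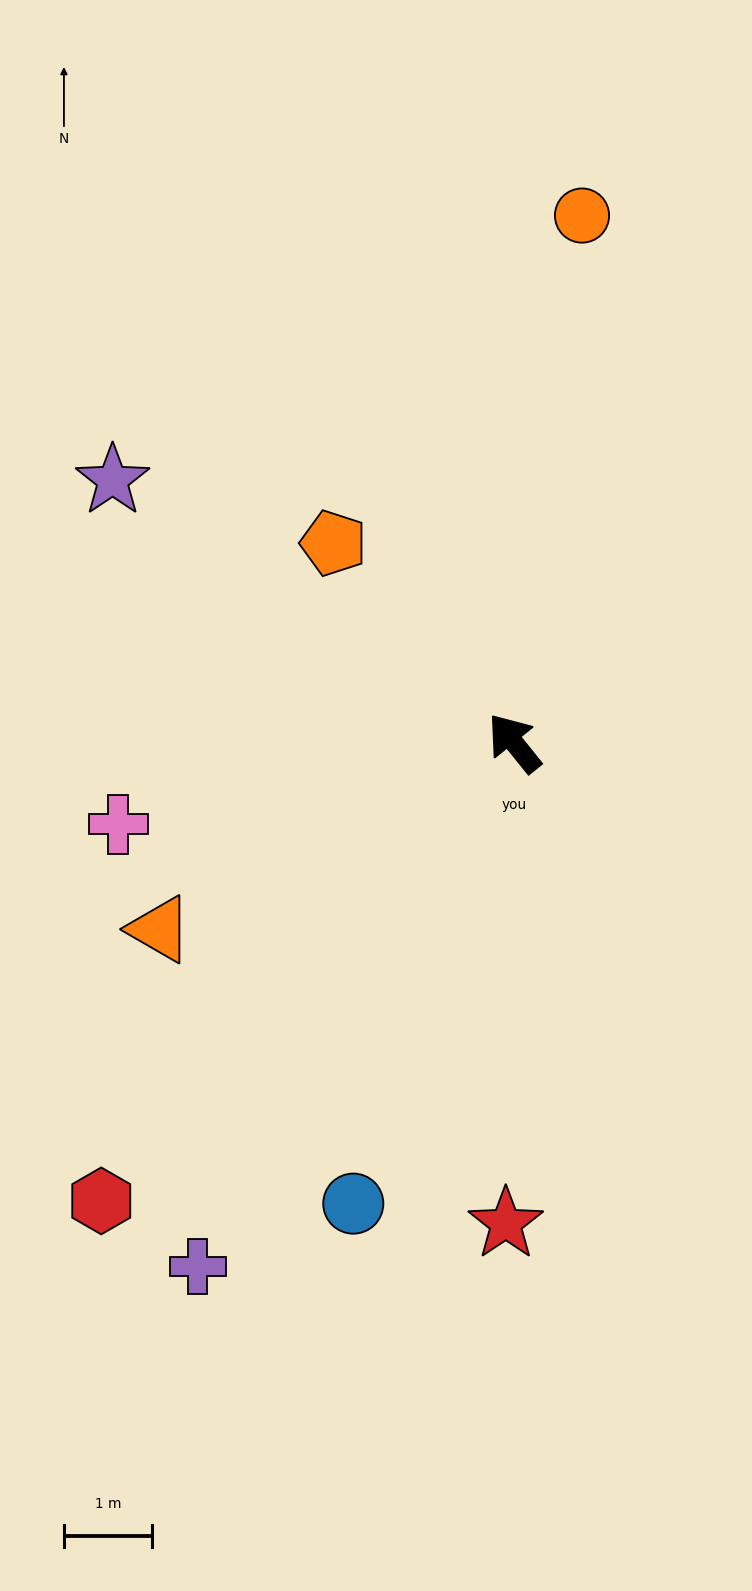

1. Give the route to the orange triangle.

turn left 79°, forward 4.5 m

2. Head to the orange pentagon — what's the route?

turn left 3°, forward 3.0 m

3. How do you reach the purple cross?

turn left 110°, forward 6.9 m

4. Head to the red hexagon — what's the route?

turn left 99°, forward 7.0 m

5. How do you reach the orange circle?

turn right 46°, forward 6.0 m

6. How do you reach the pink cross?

turn left 63°, forward 4.6 m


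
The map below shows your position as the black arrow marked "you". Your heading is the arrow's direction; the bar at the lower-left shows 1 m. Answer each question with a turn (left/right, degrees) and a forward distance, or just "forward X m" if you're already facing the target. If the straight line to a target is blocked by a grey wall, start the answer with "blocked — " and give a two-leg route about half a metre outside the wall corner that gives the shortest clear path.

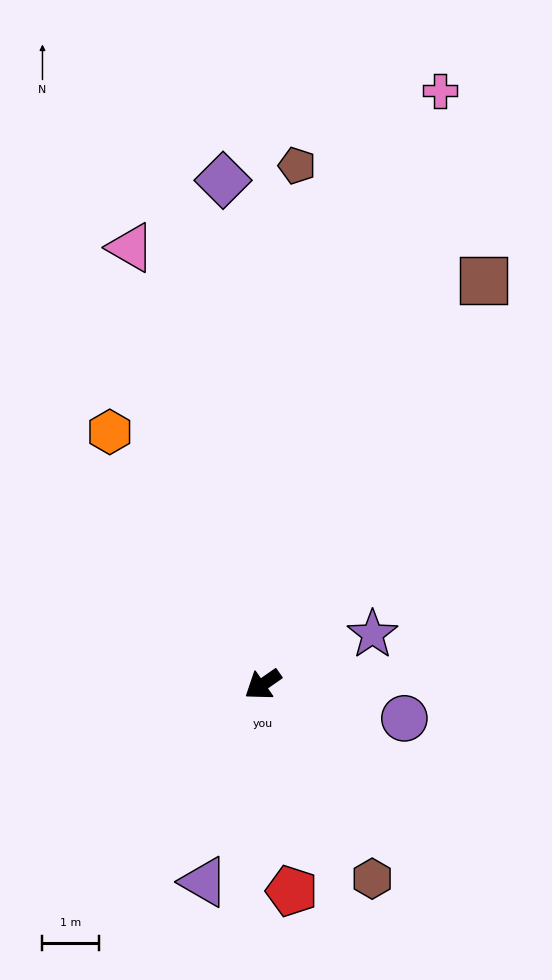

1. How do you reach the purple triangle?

turn left 38°, forward 3.7 m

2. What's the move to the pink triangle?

turn right 108°, forward 8.1 m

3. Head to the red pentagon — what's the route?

turn left 63°, forward 3.7 m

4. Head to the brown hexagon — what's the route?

turn left 84°, forward 4.0 m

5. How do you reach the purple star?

turn left 170°, forward 2.2 m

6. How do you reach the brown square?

turn right 154°, forward 8.2 m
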